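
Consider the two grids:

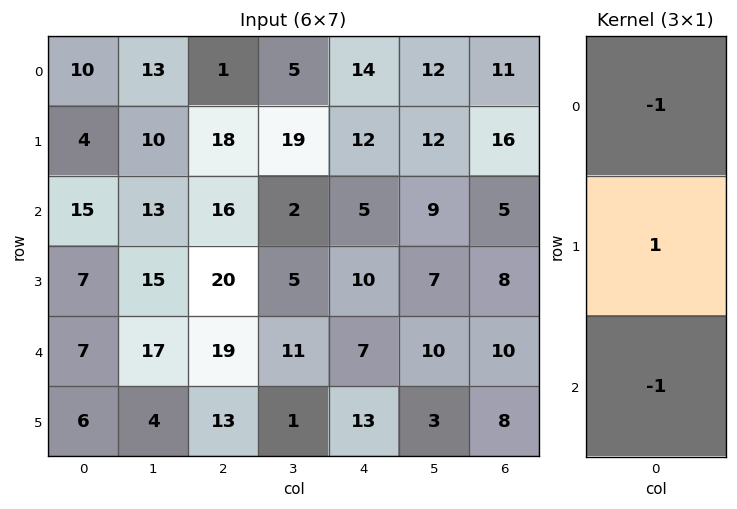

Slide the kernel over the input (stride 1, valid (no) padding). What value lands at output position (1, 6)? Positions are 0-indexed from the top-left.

The receptive field on the input at this output position is [16 / 5 / 8]. Elementwise product with the kernel and sum: 16·-1 + 5·1 + 8·-1.

-19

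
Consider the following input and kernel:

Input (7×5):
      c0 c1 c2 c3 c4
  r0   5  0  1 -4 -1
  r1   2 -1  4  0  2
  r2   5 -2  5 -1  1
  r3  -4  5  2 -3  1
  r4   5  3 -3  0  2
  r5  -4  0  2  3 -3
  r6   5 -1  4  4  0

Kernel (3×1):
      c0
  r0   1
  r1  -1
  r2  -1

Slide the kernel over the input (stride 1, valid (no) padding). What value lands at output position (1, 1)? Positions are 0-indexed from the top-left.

The receptive field on the input at this output position is [-1 / -2 / 5]. Elementwise product with the kernel and sum: -1·1 + -2·-1 + 5·-1.

-4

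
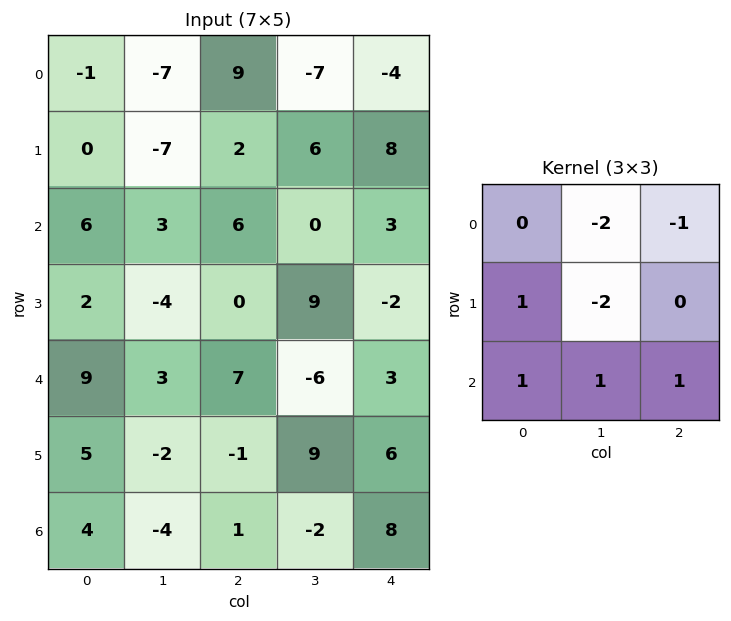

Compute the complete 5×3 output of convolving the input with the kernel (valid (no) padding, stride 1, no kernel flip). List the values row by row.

34 -13 17
10 -14 -7
17 -12 -17
13 -14 17
-3 -13 -3

Output[0,0]: The receptive field on the input at this output position is [-1 -7 9 / 0 -7 2 / 6 3 6]. Elementwise product with the kernel and sum: -7·-2 + 9·-1 + 0·1 + -7·-2 + 6·1 + 3·1 + 6·1.
Output[0,1]: The receptive field on the input at this output position is [-7 9 -7 / -7 2 6 / 3 6 0]. Elementwise product with the kernel and sum: 9·-2 + -7·-1 + -7·1 + 2·-2 + 3·1 + 6·1 + 0·1.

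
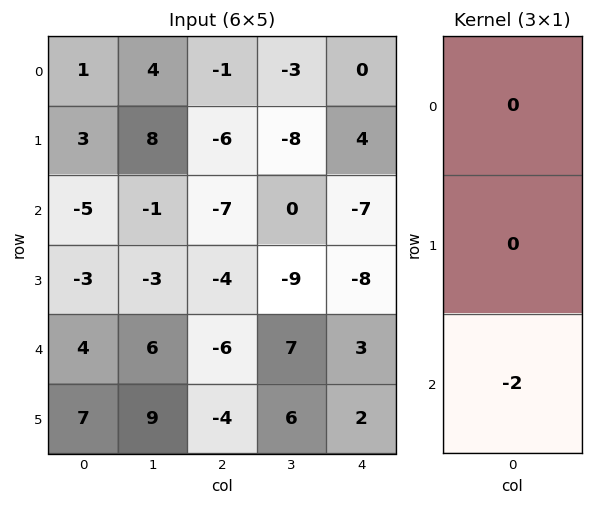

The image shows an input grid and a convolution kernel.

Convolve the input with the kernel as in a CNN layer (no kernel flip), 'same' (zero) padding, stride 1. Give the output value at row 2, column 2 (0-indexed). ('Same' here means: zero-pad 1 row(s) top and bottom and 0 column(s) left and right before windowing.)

The receptive field on the zero-padded input at this output position is [-6 / -7 / -4]. Elementwise product with the kernel and sum: -4·-2.

8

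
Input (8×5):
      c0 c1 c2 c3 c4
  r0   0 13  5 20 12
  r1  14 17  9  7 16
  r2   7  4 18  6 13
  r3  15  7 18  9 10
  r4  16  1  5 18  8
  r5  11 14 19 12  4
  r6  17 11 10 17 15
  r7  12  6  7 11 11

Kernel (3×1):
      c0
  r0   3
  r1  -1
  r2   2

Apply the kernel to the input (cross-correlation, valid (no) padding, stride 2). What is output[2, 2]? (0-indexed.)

50

The receptive field on the input at this output position is [8 / 4 / 15]. Elementwise product with the kernel and sum: 8·3 + 4·-1 + 15·2.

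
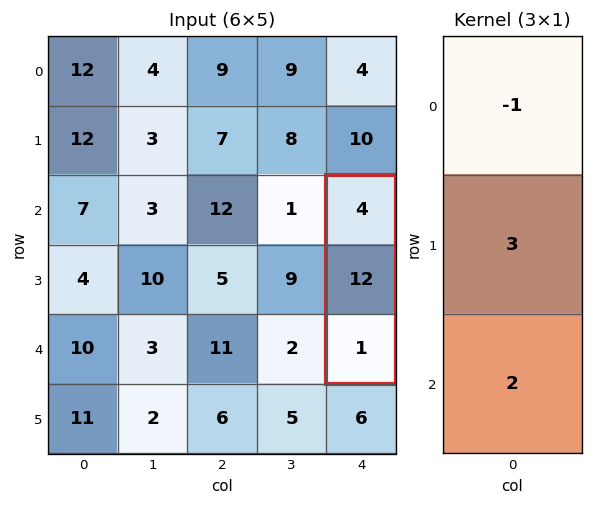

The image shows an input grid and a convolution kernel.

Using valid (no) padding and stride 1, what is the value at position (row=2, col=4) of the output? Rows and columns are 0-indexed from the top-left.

34

The receptive field on the input at this output position is [4 / 12 / 1]. Elementwise product with the kernel and sum: 4·-1 + 12·3 + 1·2.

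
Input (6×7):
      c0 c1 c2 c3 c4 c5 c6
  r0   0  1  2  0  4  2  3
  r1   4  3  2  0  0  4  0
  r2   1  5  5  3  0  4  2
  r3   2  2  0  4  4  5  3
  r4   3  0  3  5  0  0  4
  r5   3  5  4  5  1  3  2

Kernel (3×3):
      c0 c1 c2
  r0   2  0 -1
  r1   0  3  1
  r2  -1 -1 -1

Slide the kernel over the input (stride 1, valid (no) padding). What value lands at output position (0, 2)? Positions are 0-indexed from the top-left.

-8

The receptive field on the input at this output position is [2 0 4 / 2 0 0 / 5 3 0]. Elementwise product with the kernel and sum: 2·2 + 4·-1 + 0·3 + 0·1 + 5·-1 + 3·-1 + 0·-1.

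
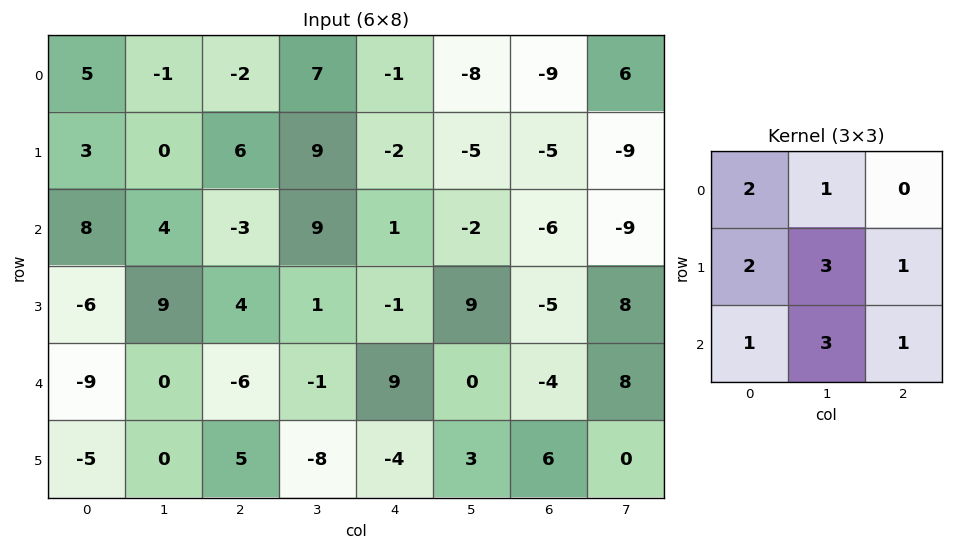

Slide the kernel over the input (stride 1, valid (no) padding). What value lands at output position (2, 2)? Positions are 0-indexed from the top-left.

The receptive field on the input at this output position is [-3 9 1 / 4 1 -1 / -6 -1 9]. Elementwise product with the kernel and sum: -3·2 + 9·1 + 4·2 + 1·3 + -1·1 + -6·1 + -1·3 + 9·1.

13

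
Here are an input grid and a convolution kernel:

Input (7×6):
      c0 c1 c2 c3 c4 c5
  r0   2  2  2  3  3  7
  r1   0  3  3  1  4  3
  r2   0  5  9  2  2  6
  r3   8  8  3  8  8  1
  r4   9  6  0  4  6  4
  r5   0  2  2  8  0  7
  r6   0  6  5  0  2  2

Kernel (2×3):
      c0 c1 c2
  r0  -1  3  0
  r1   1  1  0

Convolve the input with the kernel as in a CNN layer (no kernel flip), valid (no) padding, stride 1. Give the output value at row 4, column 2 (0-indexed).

22

The receptive field on the input at this output position is [0 4 6 / 2 8 0]. Elementwise product with the kernel and sum: 0·-1 + 4·3 + 2·1 + 8·1.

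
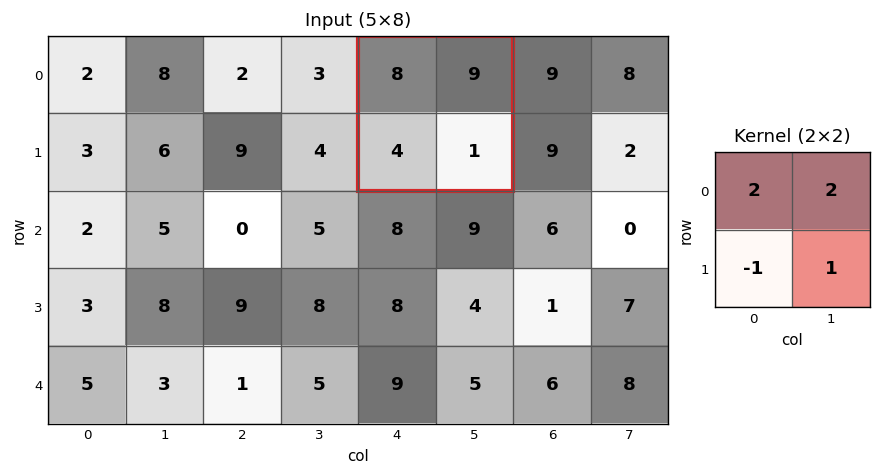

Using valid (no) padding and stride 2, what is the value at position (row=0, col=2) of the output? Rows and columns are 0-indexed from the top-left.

31

The receptive field on the input at this output position is [8 9 / 4 1]. Elementwise product with the kernel and sum: 8·2 + 9·2 + 4·-1 + 1·1.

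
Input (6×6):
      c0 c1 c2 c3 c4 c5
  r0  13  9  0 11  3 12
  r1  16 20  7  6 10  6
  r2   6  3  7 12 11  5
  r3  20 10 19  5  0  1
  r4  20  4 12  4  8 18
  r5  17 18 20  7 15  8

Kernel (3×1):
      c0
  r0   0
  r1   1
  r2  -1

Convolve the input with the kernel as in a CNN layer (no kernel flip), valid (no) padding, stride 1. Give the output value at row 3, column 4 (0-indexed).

The receptive field on the input at this output position is [0 / 8 / 15]. Elementwise product with the kernel and sum: 8·1 + 15·-1.

-7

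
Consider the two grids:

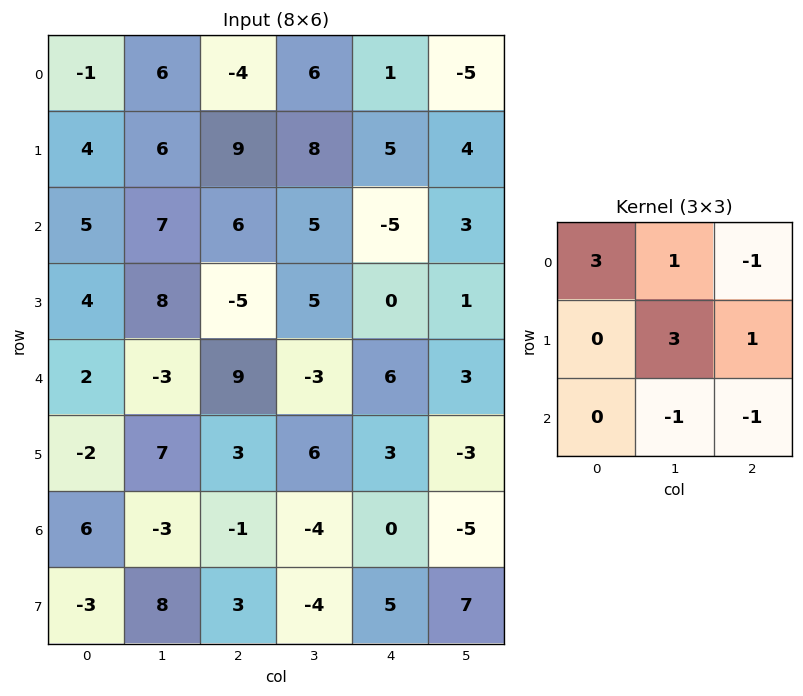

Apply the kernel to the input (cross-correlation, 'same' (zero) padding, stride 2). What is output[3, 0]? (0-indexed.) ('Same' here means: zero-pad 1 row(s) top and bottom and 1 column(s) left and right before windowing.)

1

The receptive field on the zero-padded input at this output position is [0 -2 7 / 0 6 -3 / 0 -3 8]. Elementwise product with the kernel and sum: 0·3 + -2·1 + 7·-1 + 6·3 + -3·1 + -3·-1 + 8·-1.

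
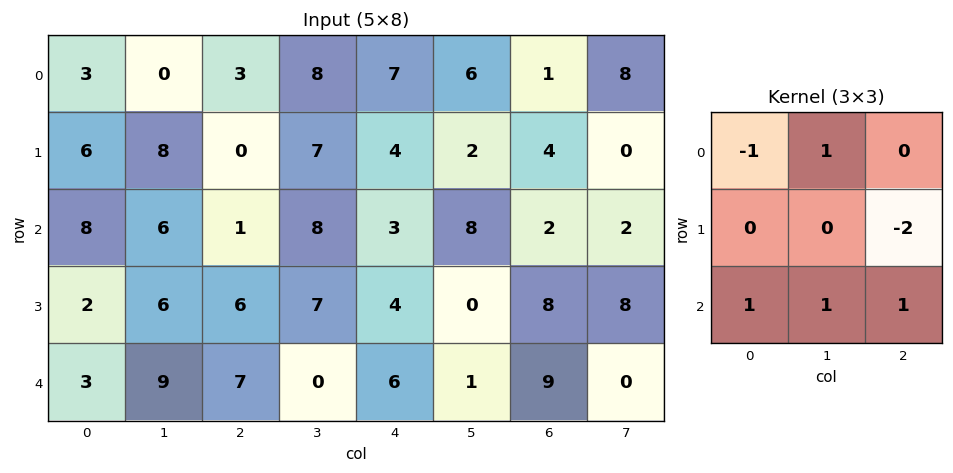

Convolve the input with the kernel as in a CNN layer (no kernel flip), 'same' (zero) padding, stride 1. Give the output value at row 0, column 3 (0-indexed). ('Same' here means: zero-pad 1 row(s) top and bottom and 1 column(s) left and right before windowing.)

The receptive field on the zero-padded input at this output position is [0 0 0 / 3 8 7 / 0 7 4]. Elementwise product with the kernel and sum: 0·-1 + 0·1 + 7·-2 + 0·1 + 7·1 + 4·1.

-3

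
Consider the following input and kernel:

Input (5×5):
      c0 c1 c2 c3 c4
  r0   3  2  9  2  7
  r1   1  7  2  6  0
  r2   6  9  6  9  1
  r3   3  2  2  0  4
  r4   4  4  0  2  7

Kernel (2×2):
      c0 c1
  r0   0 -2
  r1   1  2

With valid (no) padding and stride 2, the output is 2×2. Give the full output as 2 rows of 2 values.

11 10
-11 -16

Output[0,0]: The receptive field on the input at this output position is [3 2 / 1 7]. Elementwise product with the kernel and sum: 2·-2 + 1·1 + 7·2.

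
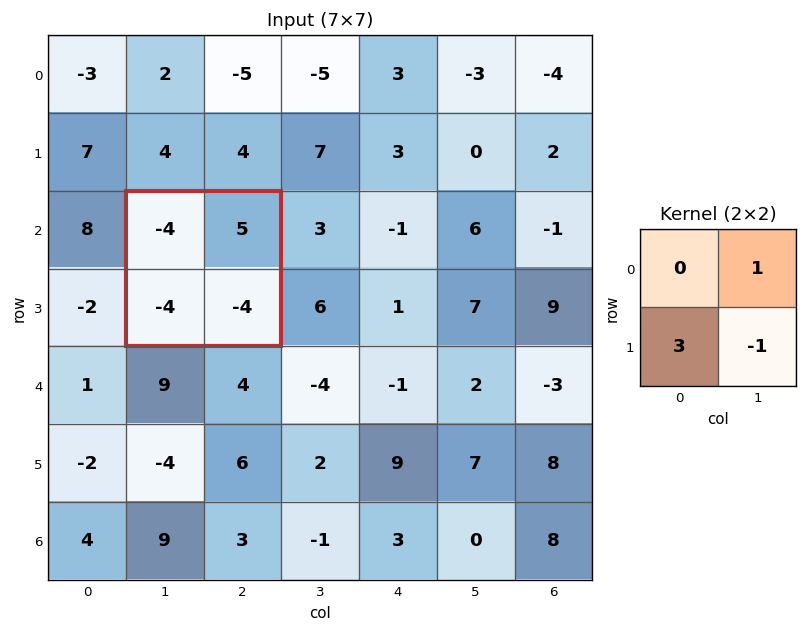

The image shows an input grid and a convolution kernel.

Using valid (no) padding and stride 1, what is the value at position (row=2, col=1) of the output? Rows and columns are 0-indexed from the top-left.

-3

The receptive field on the input at this output position is [-4 5 / -4 -4]. Elementwise product with the kernel and sum: 5·1 + -4·3 + -4·-1.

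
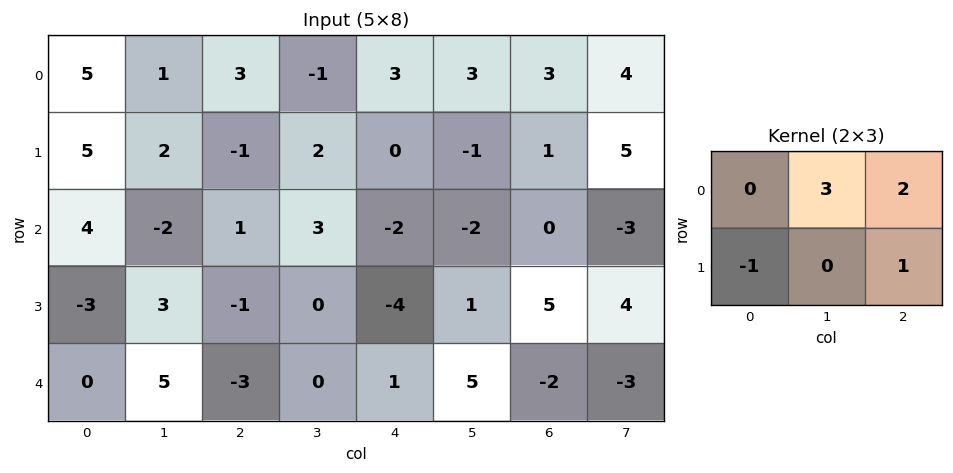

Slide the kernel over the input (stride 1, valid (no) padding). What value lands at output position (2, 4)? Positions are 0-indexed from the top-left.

The receptive field on the input at this output position is [-2 -2 0 / -4 1 5]. Elementwise product with the kernel and sum: -2·3 + 0·2 + -4·-1 + 5·1.

3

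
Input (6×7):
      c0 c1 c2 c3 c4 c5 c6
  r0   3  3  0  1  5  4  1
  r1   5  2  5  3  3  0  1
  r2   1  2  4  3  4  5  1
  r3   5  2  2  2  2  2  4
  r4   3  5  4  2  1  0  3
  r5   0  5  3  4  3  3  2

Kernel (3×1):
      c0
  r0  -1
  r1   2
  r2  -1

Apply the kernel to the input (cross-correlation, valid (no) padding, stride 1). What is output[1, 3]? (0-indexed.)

The receptive field on the input at this output position is [3 / 3 / 2]. Elementwise product with the kernel and sum: 3·-1 + 3·2 + 2·-1.

1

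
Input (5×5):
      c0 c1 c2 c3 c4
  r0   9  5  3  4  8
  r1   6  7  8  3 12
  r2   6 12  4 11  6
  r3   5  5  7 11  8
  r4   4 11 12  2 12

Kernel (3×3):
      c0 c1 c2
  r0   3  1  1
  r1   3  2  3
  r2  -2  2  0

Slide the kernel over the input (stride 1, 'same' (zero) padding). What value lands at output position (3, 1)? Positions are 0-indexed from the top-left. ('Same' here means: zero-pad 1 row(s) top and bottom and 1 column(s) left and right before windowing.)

The receptive field on the zero-padded input at this output position is [6 12 4 / 5 5 7 / 4 11 12]. Elementwise product with the kernel and sum: 6·3 + 12·1 + 4·1 + 5·3 + 5·2 + 7·3 + 4·-2 + 11·2.

94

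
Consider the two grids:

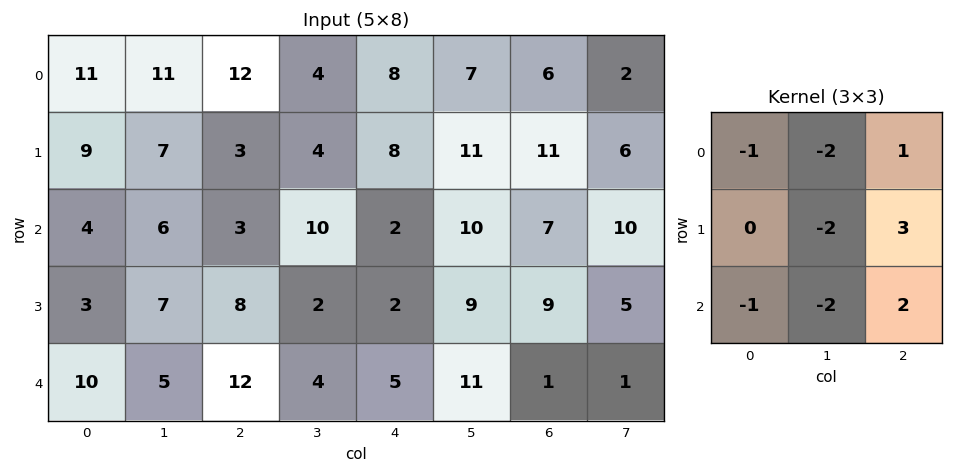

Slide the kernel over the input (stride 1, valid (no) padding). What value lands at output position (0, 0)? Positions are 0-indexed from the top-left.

The receptive field on the input at this output position is [11 11 12 / 9 7 3 / 4 6 3]. Elementwise product with the kernel and sum: 11·-1 + 11·-2 + 12·1 + 7·-2 + 3·3 + 4·-1 + 6·-2 + 3·2.

-36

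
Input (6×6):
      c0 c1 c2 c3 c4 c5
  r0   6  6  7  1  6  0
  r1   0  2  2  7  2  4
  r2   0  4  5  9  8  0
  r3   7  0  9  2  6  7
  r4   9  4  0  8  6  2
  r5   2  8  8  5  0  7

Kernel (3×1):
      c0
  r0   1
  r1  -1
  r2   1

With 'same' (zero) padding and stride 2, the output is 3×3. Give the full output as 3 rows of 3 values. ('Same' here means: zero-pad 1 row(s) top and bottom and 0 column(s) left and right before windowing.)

Output[0,0]: The receptive field on the zero-padded input at this output position is [0 / 6 / 0]. Elementwise product with the kernel and sum: 0·1 + 6·-1 + 0·1.
Output[0,1]: The receptive field on the zero-padded input at this output position is [0 / 7 / 2]. Elementwise product with the kernel and sum: 0·1 + 7·-1 + 2·1.

-6 -5 -4
7 6 0
0 17 0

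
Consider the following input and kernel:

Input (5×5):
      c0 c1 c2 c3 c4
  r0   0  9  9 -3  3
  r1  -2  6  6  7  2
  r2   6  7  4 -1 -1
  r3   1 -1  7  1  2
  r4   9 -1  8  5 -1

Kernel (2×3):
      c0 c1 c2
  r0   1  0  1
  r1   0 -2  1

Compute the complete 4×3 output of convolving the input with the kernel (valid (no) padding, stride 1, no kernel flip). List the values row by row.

3 1 0
-6 4 9
19 -7 3
18 -11 -2

Output[0,0]: The receptive field on the input at this output position is [0 9 9 / -2 6 6]. Elementwise product with the kernel and sum: 0·1 + 9·1 + 6·-2 + 6·1.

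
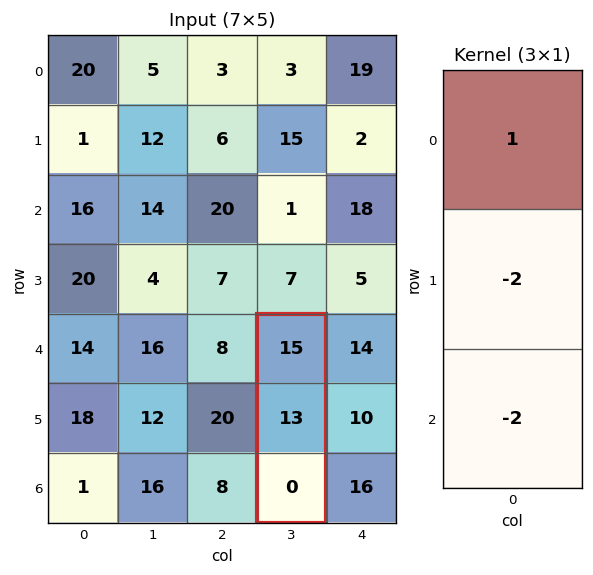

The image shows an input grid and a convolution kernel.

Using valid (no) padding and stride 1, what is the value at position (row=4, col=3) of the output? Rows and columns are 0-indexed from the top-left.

The receptive field on the input at this output position is [15 / 13 / 0]. Elementwise product with the kernel and sum: 15·1 + 13·-2 + 0·-2.

-11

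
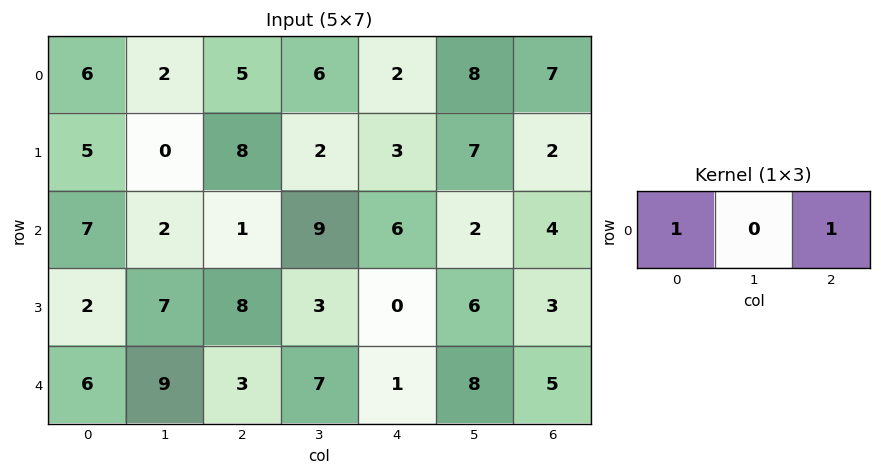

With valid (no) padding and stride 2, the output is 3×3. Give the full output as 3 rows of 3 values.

Output[0,0]: The receptive field on the input at this output position is [6 2 5]. Elementwise product with the kernel and sum: 6·1 + 5·1.

11 7 9
8 7 10
9 4 6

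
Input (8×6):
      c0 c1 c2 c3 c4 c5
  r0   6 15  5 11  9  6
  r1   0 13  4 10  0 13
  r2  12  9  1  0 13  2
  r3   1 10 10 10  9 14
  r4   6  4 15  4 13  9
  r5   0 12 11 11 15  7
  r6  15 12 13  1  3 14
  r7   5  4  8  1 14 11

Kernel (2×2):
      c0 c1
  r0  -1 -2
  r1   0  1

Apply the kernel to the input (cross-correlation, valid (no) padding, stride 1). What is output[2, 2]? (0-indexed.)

The receptive field on the input at this output position is [1 0 / 10 10]. Elementwise product with the kernel and sum: 1·-1 + 0·-2 + 10·1.

9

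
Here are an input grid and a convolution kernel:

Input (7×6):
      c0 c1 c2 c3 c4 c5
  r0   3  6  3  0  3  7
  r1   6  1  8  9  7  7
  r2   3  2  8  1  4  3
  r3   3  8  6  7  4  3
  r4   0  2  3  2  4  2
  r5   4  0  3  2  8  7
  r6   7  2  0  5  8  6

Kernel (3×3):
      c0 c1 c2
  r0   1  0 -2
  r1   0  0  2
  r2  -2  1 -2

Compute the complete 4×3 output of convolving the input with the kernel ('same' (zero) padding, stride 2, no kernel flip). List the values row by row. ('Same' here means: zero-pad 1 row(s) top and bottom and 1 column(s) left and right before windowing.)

16 -12 -11
-11 -39 -15
-8 -3 -5
4 6 0

Output[0,0]: The receptive field on the zero-padded input at this output position is [0 0 0 / 0 3 6 / 0 6 1]. Elementwise product with the kernel and sum: 0·1 + 0·-2 + 6·2 + 0·-2 + 6·1 + 1·-2.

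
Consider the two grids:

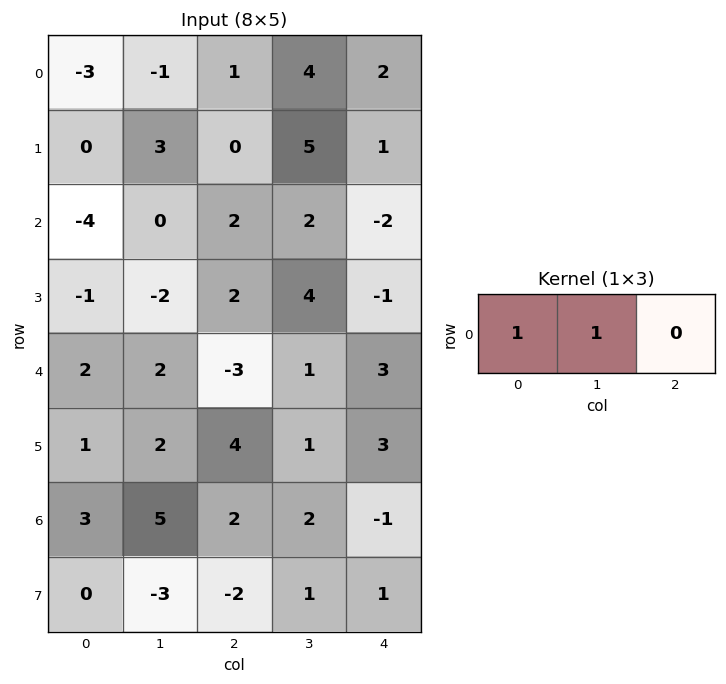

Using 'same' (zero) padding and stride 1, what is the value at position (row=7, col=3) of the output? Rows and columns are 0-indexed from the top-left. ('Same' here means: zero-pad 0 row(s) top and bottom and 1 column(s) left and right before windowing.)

-1

The receptive field on the zero-padded input at this output position is [-2 1 1]. Elementwise product with the kernel and sum: -2·1 + 1·1.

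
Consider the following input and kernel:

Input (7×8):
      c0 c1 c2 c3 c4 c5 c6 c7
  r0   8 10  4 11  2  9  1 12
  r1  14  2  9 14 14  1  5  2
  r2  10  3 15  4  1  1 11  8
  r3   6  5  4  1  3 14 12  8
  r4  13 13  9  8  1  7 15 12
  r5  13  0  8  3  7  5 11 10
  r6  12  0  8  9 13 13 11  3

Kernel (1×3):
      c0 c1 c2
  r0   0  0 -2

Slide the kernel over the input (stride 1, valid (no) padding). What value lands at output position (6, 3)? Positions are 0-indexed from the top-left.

The receptive field on the input at this output position is [9 13 13]. Elementwise product with the kernel and sum: 13·-2.

-26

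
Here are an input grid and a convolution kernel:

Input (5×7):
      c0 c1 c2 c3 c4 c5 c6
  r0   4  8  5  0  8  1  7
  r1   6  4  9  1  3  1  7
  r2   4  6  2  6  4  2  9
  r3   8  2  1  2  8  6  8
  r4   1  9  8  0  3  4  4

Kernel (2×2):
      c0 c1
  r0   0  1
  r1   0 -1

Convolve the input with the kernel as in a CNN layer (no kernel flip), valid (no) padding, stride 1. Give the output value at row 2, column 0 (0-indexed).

The receptive field on the input at this output position is [4 6 / 8 2]. Elementwise product with the kernel and sum: 6·1 + 2·-1.

4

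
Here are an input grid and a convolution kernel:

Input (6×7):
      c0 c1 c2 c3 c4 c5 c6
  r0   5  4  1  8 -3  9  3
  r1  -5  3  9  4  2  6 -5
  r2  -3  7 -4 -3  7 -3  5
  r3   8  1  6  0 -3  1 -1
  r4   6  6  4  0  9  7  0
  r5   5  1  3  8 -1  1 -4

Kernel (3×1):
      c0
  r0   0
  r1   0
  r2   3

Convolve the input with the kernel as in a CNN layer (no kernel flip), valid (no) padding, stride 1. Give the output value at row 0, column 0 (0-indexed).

The receptive field on the input at this output position is [5 / -5 / -3]. Elementwise product with the kernel and sum: -3·3.

-9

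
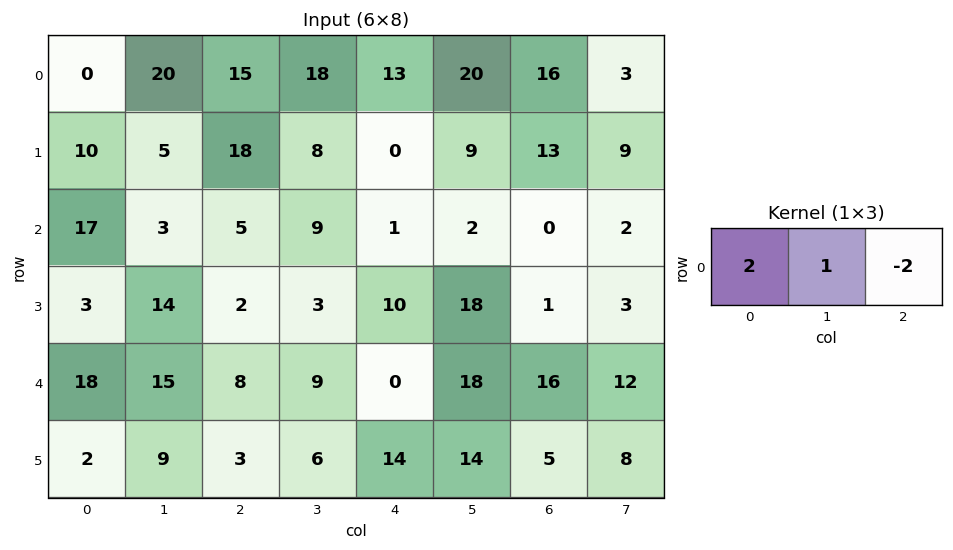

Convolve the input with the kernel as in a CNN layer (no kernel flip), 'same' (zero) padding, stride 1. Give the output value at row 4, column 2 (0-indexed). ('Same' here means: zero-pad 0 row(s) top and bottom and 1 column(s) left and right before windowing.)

The receptive field on the zero-padded input at this output position is [15 8 9]. Elementwise product with the kernel and sum: 15·2 + 8·1 + 9·-2.

20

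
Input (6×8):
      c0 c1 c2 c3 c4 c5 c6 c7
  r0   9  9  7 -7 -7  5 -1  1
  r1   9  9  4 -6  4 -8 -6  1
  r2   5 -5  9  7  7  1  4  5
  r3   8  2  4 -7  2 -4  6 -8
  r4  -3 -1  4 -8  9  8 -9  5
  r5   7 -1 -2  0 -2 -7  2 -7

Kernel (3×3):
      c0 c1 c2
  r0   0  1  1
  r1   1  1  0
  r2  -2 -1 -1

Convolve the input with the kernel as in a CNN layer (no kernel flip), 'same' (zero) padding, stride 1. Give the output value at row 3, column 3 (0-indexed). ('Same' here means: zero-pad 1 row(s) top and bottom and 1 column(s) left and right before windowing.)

The receptive field on the zero-padded input at this output position is [9 7 7 / 4 -7 2 / 4 -8 9]. Elementwise product with the kernel and sum: 7·1 + 7·1 + 4·1 + -7·1 + 4·-2 + -8·-1 + 9·-1.

2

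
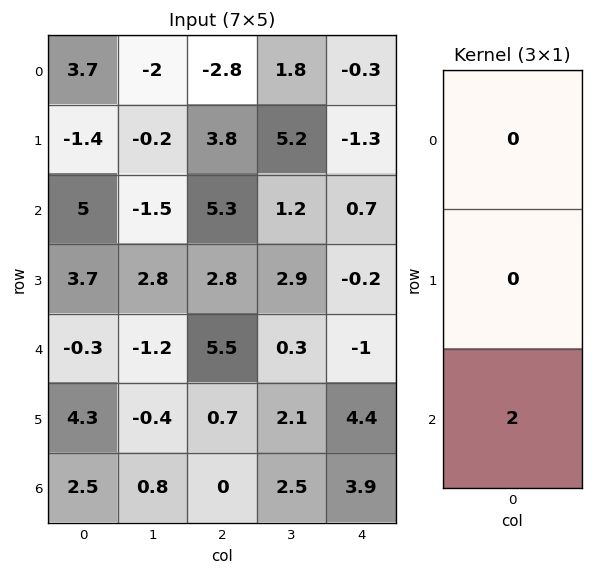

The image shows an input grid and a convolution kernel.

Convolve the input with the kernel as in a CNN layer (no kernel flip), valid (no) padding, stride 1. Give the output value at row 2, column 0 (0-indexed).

-0.6

The receptive field on the input at this output position is [5 / 3.7 / -0.3]. Elementwise product with the kernel and sum: -0.3·2.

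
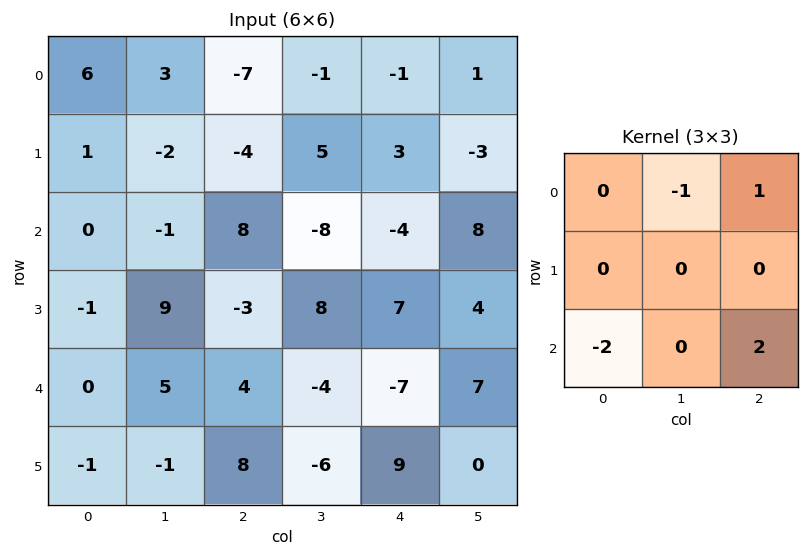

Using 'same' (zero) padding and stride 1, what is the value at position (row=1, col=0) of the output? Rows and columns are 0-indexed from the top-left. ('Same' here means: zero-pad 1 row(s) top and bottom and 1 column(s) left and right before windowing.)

The receptive field on the zero-padded input at this output position is [0 6 3 / 0 1 -2 / 0 0 -1]. Elementwise product with the kernel and sum: 6·-1 + 3·1 + 0·-2 + -1·2.

-5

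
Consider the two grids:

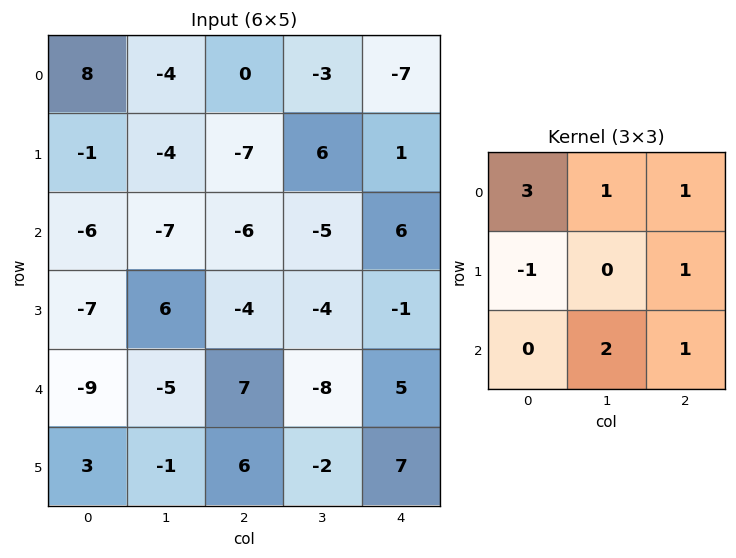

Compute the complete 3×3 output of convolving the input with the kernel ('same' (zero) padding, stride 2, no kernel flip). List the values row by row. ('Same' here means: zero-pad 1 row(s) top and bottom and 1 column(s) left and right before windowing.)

Output[0,0]: The receptive field on the zero-padded input at this output position is [0 0 0 / 0 8 -4 / 0 -1 -4]. Elementwise product with the kernel and sum: 0·3 + 0·1 + 0·1 + 0·-1 + -4·1 + -1·2 + -4·1.

-10 -7 5
-20 -23 22
-1 17 9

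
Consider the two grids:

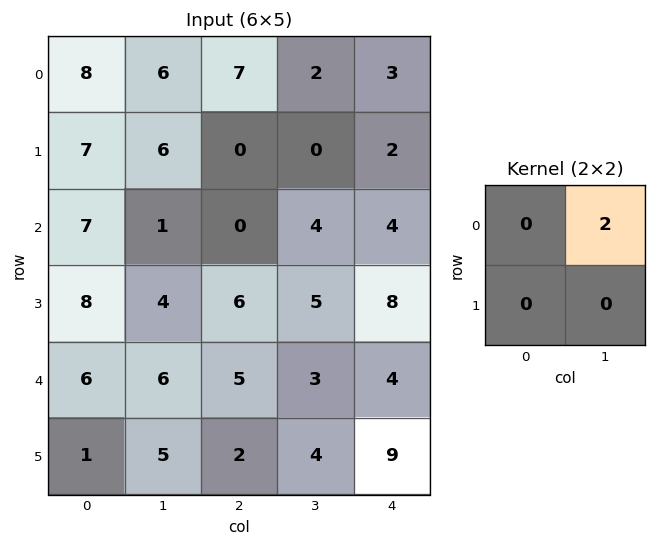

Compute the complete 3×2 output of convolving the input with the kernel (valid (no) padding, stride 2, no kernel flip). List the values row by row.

12 4
2 8
12 6

Output[0,0]: The receptive field on the input at this output position is [8 6 / 7 6]. Elementwise product with the kernel and sum: 6·2.
Output[0,1]: The receptive field on the input at this output position is [7 2 / 0 0]. Elementwise product with the kernel and sum: 2·2.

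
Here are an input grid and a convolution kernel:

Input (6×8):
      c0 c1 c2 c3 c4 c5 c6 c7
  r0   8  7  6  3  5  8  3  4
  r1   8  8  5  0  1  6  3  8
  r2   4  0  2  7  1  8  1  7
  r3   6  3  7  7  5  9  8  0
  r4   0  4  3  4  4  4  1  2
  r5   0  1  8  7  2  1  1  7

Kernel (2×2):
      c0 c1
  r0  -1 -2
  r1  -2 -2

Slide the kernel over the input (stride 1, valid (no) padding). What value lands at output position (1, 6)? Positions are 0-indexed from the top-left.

The receptive field on the input at this output position is [3 8 / 1 7]. Elementwise product with the kernel and sum: 3·-1 + 8·-2 + 1·-2 + 7·-2.

-35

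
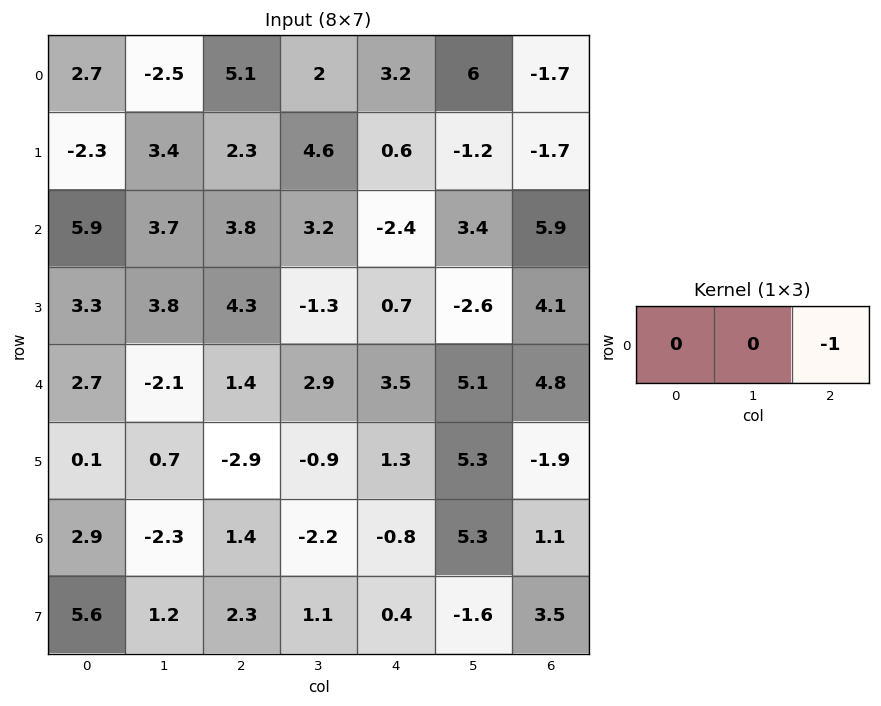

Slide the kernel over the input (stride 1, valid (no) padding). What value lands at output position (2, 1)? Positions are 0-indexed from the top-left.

The receptive field on the input at this output position is [3.7 3.8 3.2]. Elementwise product with the kernel and sum: 3.2·-1.

-3.2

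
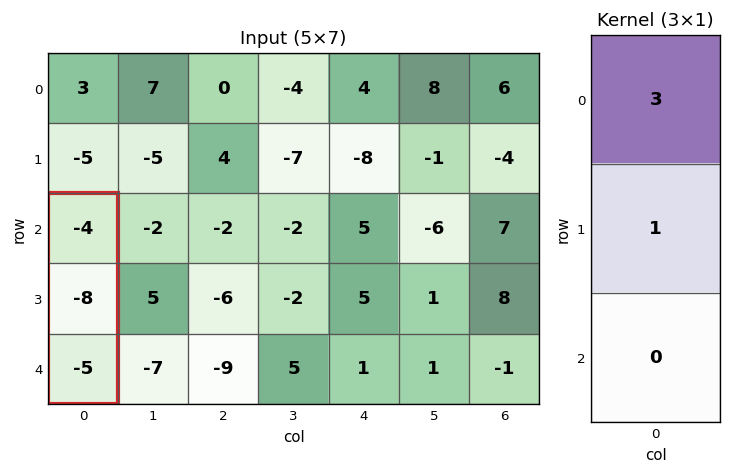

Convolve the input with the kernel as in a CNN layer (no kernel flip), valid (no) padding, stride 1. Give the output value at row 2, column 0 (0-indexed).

The receptive field on the input at this output position is [-4 / -8 / -5]. Elementwise product with the kernel and sum: -4·3 + -8·1.

-20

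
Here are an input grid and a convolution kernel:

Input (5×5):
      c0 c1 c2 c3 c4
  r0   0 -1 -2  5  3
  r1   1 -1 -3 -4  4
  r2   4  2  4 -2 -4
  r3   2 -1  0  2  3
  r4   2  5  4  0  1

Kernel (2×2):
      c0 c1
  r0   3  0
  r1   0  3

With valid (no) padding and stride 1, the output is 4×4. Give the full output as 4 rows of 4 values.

-3 -12 -18 27
9 9 -15 -24
9 6 18 3
21 9 0 9

Output[0,0]: The receptive field on the input at this output position is [0 -1 / 1 -1]. Elementwise product with the kernel and sum: 0·3 + -1·3.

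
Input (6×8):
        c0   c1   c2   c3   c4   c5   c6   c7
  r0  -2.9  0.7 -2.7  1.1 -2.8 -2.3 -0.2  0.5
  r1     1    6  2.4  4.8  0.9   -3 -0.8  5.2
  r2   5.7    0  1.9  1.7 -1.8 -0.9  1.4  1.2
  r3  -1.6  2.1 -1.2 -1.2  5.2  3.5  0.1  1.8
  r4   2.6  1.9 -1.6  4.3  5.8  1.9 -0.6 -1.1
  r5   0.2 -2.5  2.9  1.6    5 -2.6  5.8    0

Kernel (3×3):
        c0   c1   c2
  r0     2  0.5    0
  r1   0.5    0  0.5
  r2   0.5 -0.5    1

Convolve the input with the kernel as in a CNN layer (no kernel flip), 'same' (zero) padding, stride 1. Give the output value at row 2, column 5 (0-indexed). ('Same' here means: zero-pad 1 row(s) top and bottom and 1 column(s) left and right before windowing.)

1.05

The receptive field on the zero-padded input at this output position is [0.9 -3 -0.8 / -1.8 -0.9 1.4 / 5.2 3.5 0.1]. Elementwise product with the kernel and sum: 0.9·2 + -3·0.5 + -1.8·0.5 + 1.4·0.5 + 5.2·0.5 + 3.5·-0.5 + 0.1·1.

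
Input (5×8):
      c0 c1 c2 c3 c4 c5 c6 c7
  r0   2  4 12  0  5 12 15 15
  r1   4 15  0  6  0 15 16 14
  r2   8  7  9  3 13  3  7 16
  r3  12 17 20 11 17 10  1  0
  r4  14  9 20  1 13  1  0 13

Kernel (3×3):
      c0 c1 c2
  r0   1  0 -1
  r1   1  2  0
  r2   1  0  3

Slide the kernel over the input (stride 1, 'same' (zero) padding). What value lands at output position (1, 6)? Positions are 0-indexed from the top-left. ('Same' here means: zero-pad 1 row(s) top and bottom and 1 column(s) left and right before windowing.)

95

The receptive field on the zero-padded input at this output position is [12 15 15 / 15 16 14 / 3 7 16]. Elementwise product with the kernel and sum: 12·1 + 15·-1 + 15·1 + 16·2 + 3·1 + 16·3.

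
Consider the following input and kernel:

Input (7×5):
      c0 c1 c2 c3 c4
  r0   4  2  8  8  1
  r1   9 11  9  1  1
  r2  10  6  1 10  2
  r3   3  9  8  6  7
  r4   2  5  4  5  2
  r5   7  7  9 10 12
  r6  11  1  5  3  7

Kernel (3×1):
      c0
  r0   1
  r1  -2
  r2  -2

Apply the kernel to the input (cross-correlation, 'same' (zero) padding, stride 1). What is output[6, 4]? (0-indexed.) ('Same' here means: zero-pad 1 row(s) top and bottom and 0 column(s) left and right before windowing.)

-2

The receptive field on the zero-padded input at this output position is [12 / 7 / 0]. Elementwise product with the kernel and sum: 12·1 + 7·-2 + 0·-2.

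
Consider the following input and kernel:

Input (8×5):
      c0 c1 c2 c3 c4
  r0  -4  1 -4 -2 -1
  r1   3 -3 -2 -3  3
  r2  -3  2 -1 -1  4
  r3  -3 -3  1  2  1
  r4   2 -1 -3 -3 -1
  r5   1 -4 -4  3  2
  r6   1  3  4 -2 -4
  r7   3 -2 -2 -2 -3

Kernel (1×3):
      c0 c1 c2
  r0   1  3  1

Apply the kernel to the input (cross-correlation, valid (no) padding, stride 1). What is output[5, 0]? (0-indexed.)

-15

The receptive field on the input at this output position is [1 -4 -4]. Elementwise product with the kernel and sum: 1·1 + -4·3 + -4·1.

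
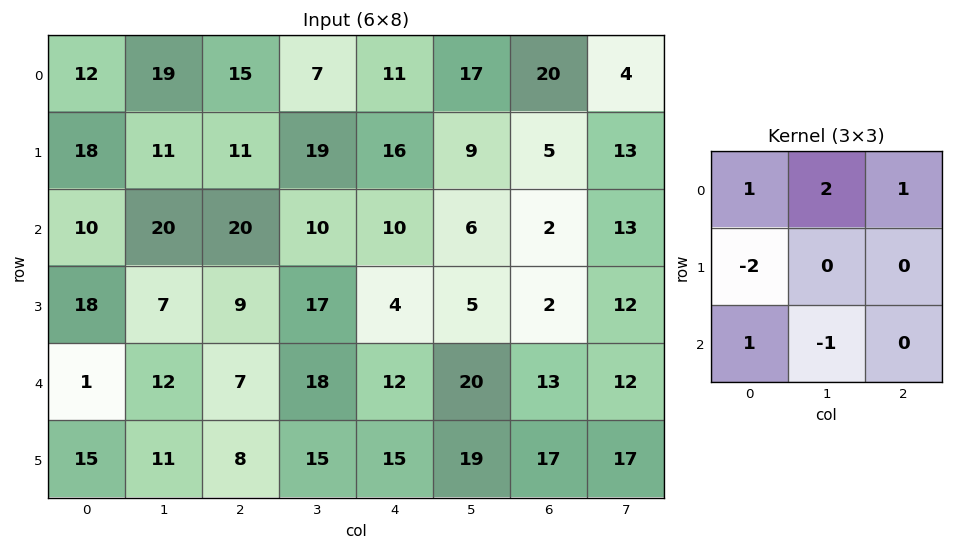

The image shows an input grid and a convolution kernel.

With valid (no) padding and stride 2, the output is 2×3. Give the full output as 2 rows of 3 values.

19 28 37
23 21 8

Output[0,0]: The receptive field on the input at this output position is [12 19 15 / 18 11 11 / 10 20 20]. Elementwise product with the kernel and sum: 12·1 + 19·2 + 15·1 + 18·-2 + 10·1 + 20·-1.
Output[0,1]: The receptive field on the input at this output position is [15 7 11 / 11 19 16 / 20 10 10]. Elementwise product with the kernel and sum: 15·1 + 7·2 + 11·1 + 11·-2 + 20·1 + 10·-1.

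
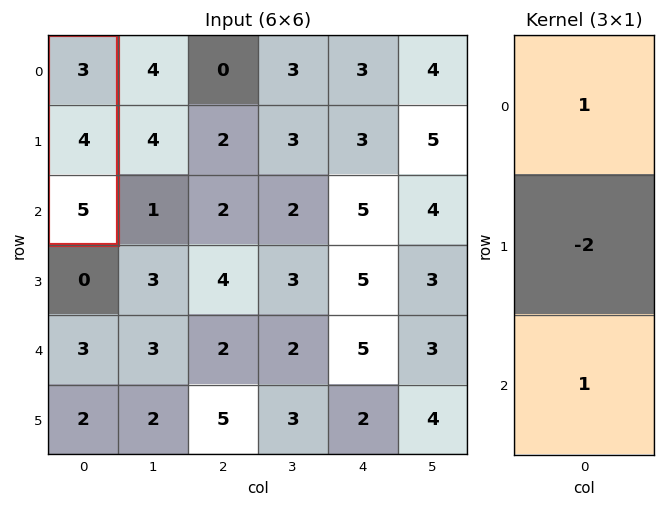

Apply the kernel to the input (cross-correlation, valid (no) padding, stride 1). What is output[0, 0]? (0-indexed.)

The receptive field on the input at this output position is [3 / 4 / 5]. Elementwise product with the kernel and sum: 3·1 + 4·-2 + 5·1.

0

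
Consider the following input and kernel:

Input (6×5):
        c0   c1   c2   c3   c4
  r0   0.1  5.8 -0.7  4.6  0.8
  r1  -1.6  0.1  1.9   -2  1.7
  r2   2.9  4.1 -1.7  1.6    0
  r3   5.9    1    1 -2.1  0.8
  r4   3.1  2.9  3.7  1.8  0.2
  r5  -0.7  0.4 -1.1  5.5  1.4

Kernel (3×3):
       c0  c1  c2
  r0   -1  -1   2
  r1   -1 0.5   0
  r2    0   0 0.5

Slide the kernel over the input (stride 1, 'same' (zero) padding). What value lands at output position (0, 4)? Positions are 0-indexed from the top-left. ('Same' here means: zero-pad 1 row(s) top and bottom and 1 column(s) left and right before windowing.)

The receptive field on the zero-padded input at this output position is [0 0 0 / 4.6 0.8 0 / -2 1.7 0]. Elementwise product with the kernel and sum: 0·-1 + 0·-1 + 0·2 + 4.6·-1 + 0.8·0.5 + 0·0.5.

-4.2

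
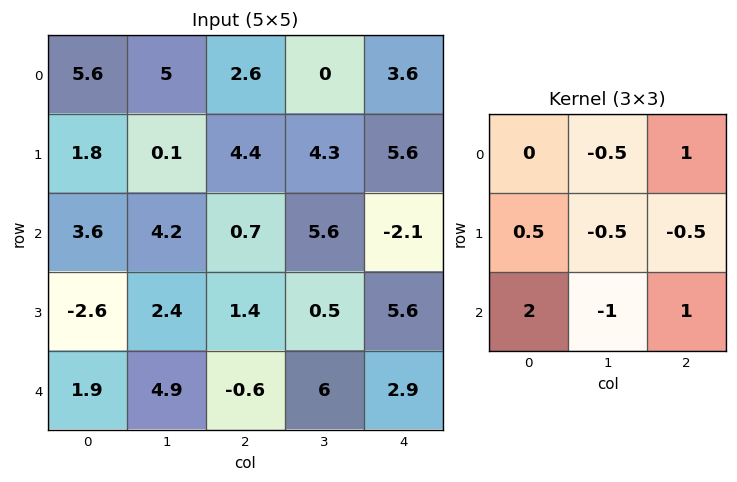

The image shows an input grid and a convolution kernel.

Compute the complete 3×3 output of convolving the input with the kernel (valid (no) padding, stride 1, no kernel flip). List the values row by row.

Output[0,0]: The receptive field on the input at this output position is [5.6 5 2.6 / 1.8 0.1 4.4 / 3.6 4.2 0.7]. Elementwise product with the kernel and sum: 5·-0.5 + 2.6·1 + 1.8·0.5 + 0.1·-0.5 + 4.4·-0.5 + 3.6·2 + 4.2·-1 + 0.7·1.

2.45 7.7 -5.45
-2.5 4.95 9.95
-6.3 21.9 -11.55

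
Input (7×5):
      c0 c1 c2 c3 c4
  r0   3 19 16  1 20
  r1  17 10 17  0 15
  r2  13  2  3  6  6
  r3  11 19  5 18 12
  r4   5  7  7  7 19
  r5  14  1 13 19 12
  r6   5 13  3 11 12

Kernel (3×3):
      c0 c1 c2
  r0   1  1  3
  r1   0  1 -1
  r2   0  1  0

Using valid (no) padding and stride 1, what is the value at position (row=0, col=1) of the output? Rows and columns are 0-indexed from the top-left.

The receptive field on the input at this output position is [19 16 1 / 10 17 0 / 2 3 6]. Elementwise product with the kernel and sum: 19·1 + 16·1 + 1·3 + 17·1 + 0·-1 + 3·1.

58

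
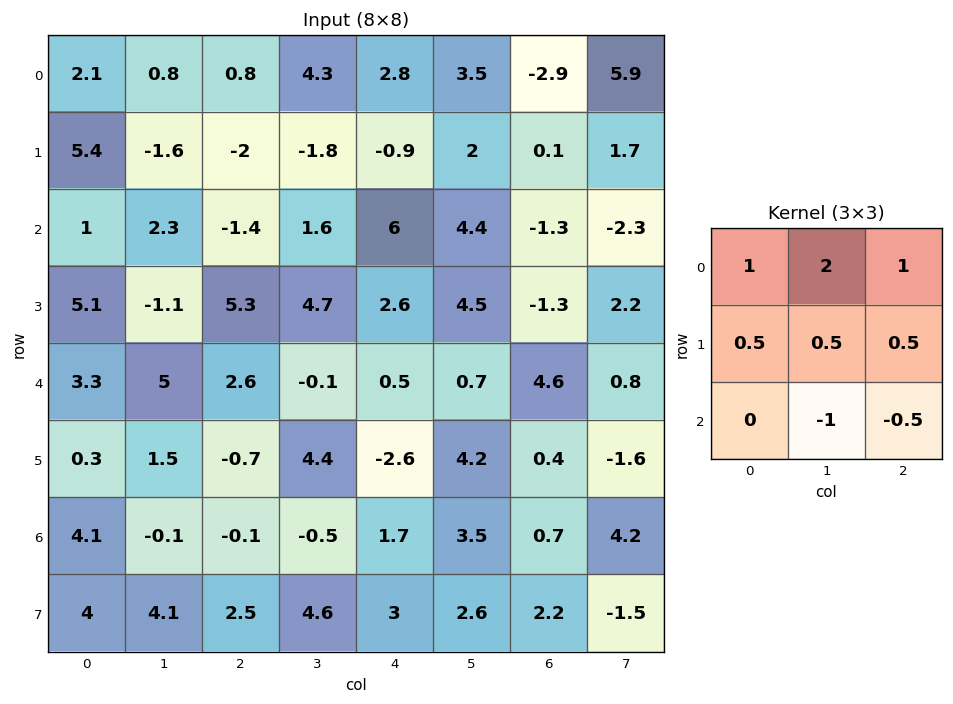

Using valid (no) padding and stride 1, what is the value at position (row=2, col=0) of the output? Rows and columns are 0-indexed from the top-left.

The receptive field on the input at this output position is [1 2.3 -1.4 / 5.1 -1.1 5.3 / 3.3 5 2.6]. Elementwise product with the kernel and sum: 1·1 + 2.3·2 + -1.4·1 + 5.1·0.5 + -1.1·0.5 + 5.3·0.5 + 5·-1 + 2.6·-0.5.

2.55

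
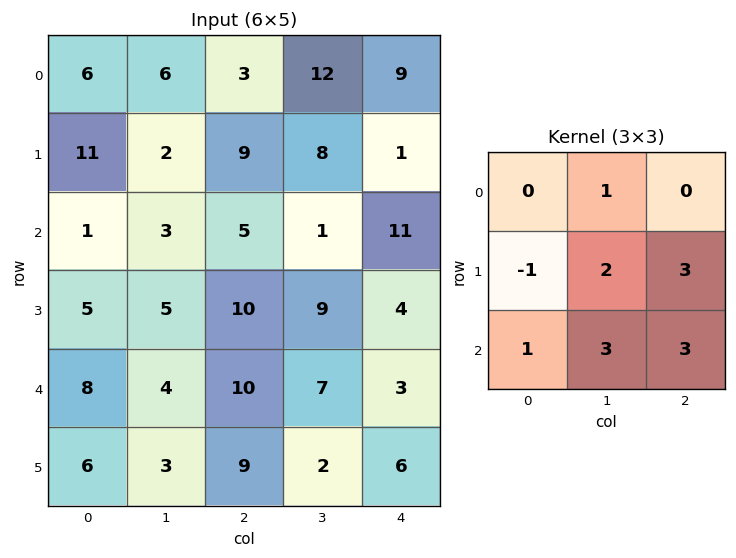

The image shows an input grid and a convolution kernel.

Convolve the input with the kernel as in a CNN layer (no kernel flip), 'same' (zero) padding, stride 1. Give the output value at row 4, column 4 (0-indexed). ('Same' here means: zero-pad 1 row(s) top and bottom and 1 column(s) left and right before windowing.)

23

The receptive field on the zero-padded input at this output position is [9 4 0 / 7 3 0 / 2 6 0]. Elementwise product with the kernel and sum: 4·1 + 7·-1 + 3·2 + 0·3 + 2·1 + 6·3 + 0·3.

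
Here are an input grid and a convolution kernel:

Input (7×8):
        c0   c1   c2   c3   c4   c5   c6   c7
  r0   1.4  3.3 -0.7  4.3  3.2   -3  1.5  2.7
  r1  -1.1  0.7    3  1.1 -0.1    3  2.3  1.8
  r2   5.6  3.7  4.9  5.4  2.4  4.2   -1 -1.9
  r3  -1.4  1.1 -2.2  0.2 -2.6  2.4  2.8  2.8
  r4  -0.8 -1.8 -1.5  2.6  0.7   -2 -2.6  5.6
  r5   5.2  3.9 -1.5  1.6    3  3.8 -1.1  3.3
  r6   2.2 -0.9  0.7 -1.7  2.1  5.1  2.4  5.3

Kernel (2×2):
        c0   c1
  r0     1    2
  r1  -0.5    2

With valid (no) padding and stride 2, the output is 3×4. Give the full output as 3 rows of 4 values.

Output[0,0]: The receptive field on the input at this output position is [1.4 3.3 / -1.1 0.7]. Elementwise product with the kernel and sum: 1.4·1 + 3.3·2 + -1.1·-0.5 + 0.7·2.

9.95 8.6 3.25 9.35
15.9 17.2 16.9 -0.6
0.8 7.65 2.8 15.75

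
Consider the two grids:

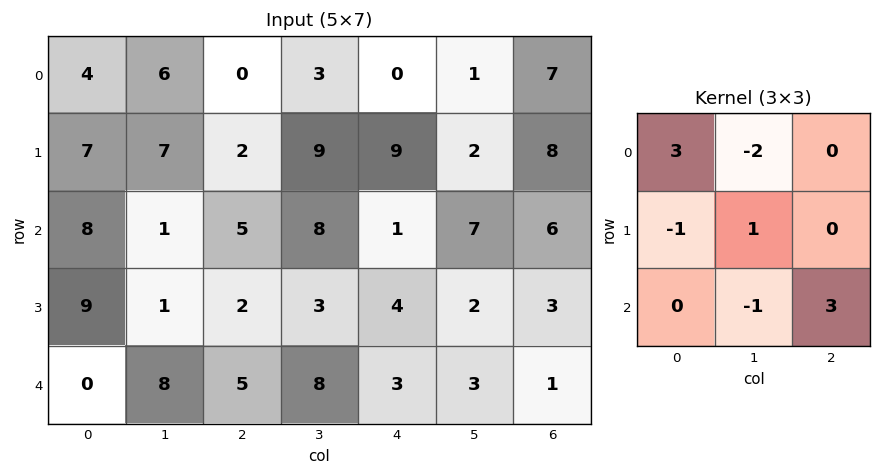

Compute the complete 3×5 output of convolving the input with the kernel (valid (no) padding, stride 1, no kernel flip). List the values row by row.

Output[0,0]: The receptive field on the input at this output position is [4 6 0 / 7 7 2 / 8 1 5]. Elementwise product with the kernel and sum: 4·3 + 6·-2 + 7·-1 + 7·1 + 1·-1 + 5·3.

14 32 -4 29 2
5 28 0 4 36
21 13 1 29 -13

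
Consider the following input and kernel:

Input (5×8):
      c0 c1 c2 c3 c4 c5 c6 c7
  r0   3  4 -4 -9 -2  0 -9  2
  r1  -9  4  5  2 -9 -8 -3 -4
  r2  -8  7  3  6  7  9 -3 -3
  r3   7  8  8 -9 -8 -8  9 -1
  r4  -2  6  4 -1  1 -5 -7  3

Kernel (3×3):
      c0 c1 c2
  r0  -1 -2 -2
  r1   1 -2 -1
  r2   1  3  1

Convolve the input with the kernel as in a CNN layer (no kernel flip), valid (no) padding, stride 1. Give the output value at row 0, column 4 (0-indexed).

61

The receptive field on the input at this output position is [-2 0 -9 / -9 -8 -3 / 7 9 -3]. Elementwise product with the kernel and sum: -2·-1 + 0·-2 + -9·-2 + -9·1 + -8·-2 + -3·-1 + 7·1 + 9·3 + -3·1.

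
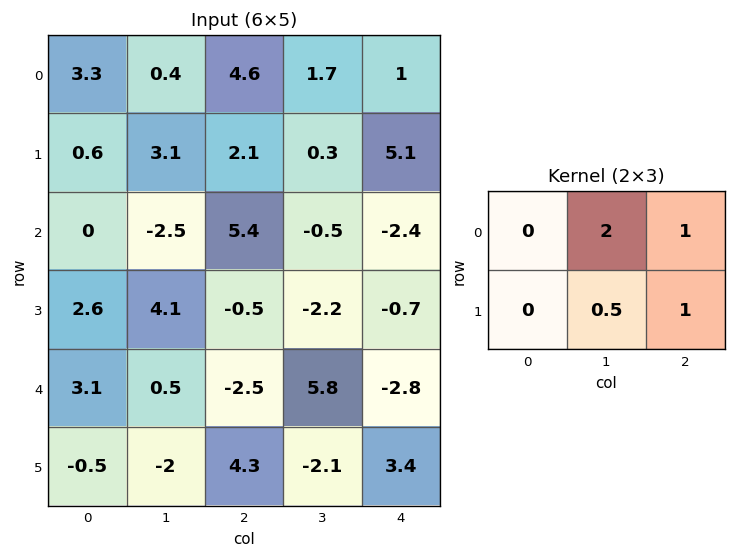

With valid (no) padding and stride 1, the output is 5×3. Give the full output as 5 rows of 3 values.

9.05 12.25 9.65
12.45 6.7 3.05
1.95 7.85 -5.2
5.45 1.35 -5
1.8 0.85 11.15

Output[0,0]: The receptive field on the input at this output position is [3.3 0.4 4.6 / 0.6 3.1 2.1]. Elementwise product with the kernel and sum: 0.4·2 + 4.6·1 + 3.1·0.5 + 2.1·1.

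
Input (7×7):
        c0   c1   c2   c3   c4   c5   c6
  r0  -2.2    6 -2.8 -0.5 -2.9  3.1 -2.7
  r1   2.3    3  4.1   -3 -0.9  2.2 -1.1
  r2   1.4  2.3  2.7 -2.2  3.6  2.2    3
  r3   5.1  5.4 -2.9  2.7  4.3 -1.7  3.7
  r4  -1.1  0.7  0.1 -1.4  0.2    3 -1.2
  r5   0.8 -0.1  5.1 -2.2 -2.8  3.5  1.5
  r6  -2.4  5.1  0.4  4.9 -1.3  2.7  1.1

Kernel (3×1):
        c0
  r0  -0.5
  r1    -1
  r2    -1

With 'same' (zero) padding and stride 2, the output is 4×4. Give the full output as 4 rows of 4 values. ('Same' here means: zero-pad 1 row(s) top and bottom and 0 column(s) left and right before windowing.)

Output[0,0]: The receptive field on the zero-padded input at this output position is [0 / -2.2 / 2.3]. Elementwise product with the kernel and sum: 0·-0.5 + -2.2·-1 + 2.3·-1.

-0.1 -1.3 3.8 3.8
-7.65 -1.85 -7.45 -6.15
-2.25 -3.75 0.45 -2.15
2 -2.95 2.7 -1.85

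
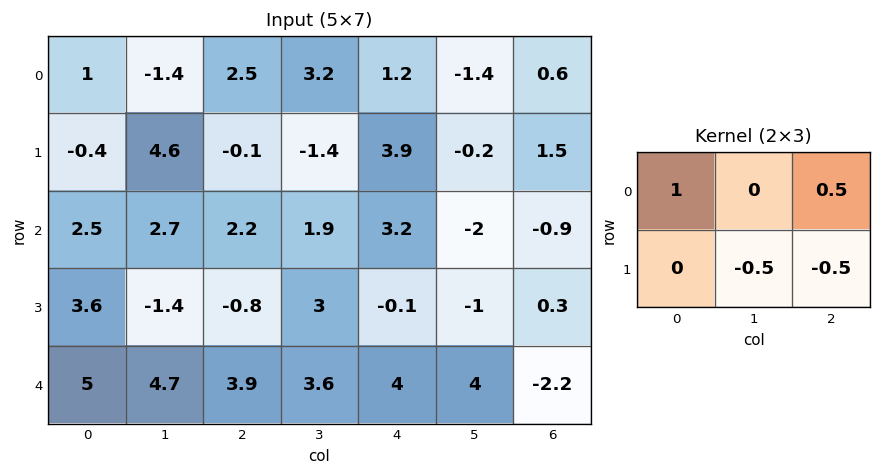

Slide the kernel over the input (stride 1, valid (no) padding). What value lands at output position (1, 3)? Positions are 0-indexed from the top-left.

-2.1

The receptive field on the input at this output position is [-1.4 3.9 -0.2 / 1.9 3.2 -2]. Elementwise product with the kernel and sum: -1.4·1 + -0.2·0.5 + 3.2·-0.5 + -2·-0.5.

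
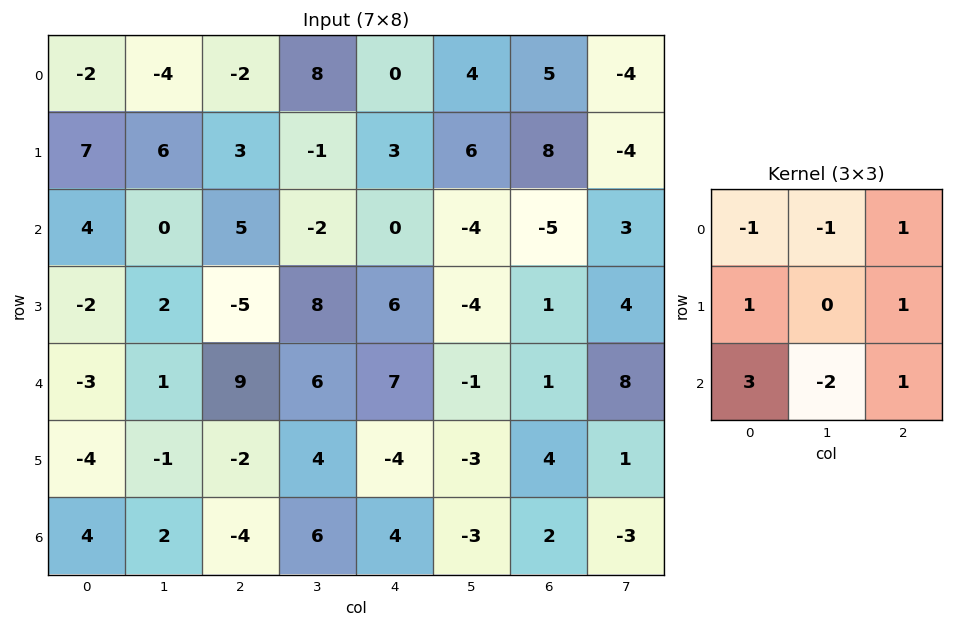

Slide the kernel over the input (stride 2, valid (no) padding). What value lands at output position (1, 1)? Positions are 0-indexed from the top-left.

The receptive field on the input at this output position is [5 -2 0 / -5 8 6 / 9 6 7]. Elementwise product with the kernel and sum: 5·-1 + -2·-1 + 0·1 + -5·1 + 6·1 + 9·3 + 6·-2 + 7·1.

20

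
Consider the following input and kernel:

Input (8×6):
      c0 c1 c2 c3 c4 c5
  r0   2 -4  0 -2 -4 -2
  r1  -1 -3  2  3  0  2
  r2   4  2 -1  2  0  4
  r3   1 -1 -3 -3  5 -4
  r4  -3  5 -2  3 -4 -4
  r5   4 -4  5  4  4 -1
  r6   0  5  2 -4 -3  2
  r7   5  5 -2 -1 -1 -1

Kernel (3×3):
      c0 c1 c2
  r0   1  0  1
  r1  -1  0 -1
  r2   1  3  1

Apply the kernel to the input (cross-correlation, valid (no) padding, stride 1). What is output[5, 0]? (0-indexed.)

25

The receptive field on the input at this output position is [4 -4 5 / 0 5 2 / 5 5 -2]. Elementwise product with the kernel and sum: 4·1 + 5·1 + 0·-1 + 2·-1 + 5·1 + 5·3 + -2·1.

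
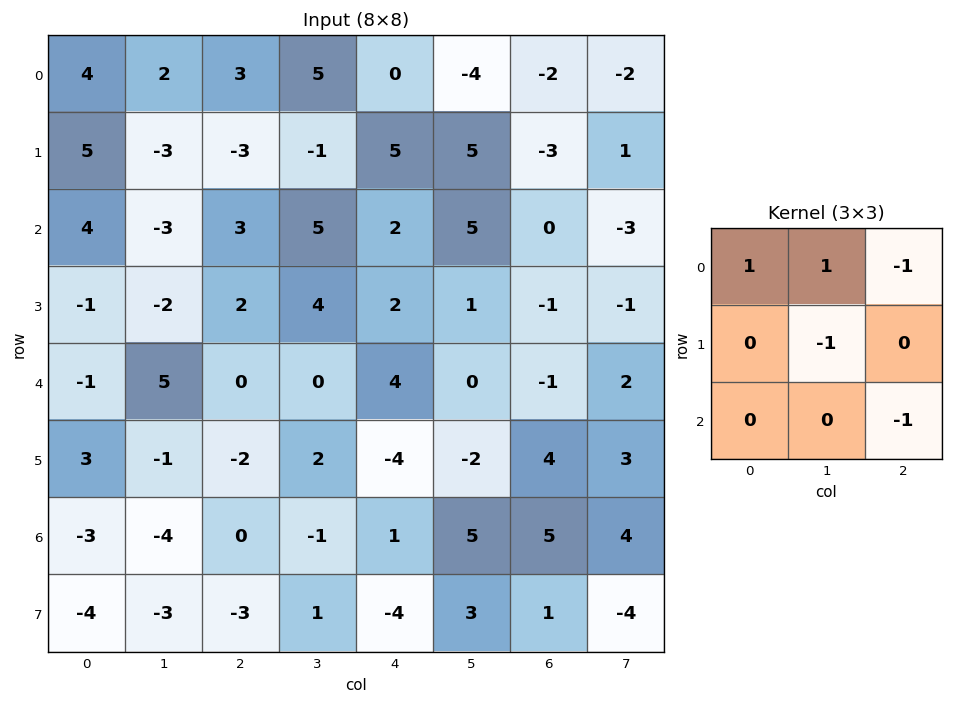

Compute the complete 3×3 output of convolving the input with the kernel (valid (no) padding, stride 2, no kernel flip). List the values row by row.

Output[0,0]: The receptive field on the input at this output position is [4 2 3 / 5 -3 -3 / 4 -3 3]. Elementwise product with the kernel and sum: 4·1 + 2·1 + 3·-1 + -3·-1 + 3·-1.

3 7 -7
0 -2 7
5 -7 2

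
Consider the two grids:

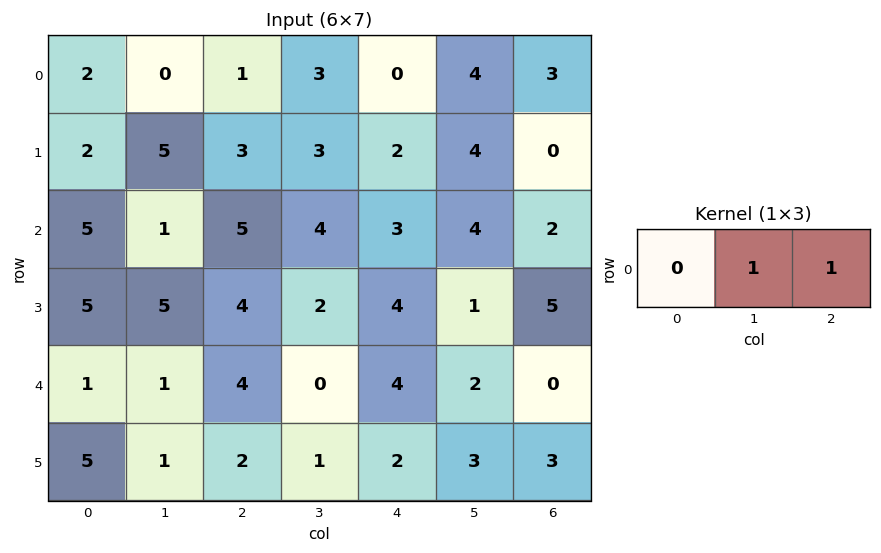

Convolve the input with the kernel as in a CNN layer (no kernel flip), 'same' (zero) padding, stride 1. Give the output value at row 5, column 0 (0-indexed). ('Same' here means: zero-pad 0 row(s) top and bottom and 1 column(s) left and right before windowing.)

6

The receptive field on the zero-padded input at this output position is [0 5 1]. Elementwise product with the kernel and sum: 5·1 + 1·1.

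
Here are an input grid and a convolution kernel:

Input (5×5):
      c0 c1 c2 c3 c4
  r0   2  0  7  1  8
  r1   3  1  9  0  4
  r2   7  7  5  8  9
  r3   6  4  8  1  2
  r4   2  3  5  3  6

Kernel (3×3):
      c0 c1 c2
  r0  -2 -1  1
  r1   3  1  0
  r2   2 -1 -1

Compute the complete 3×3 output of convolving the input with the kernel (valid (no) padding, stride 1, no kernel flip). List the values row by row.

15 7 13
30 14 22
2 7 17

Output[0,0]: The receptive field on the input at this output position is [2 0 7 / 3 1 9 / 7 7 5]. Elementwise product with the kernel and sum: 2·-2 + 0·-1 + 7·1 + 3·3 + 1·1 + 7·2 + 7·-1 + 5·-1.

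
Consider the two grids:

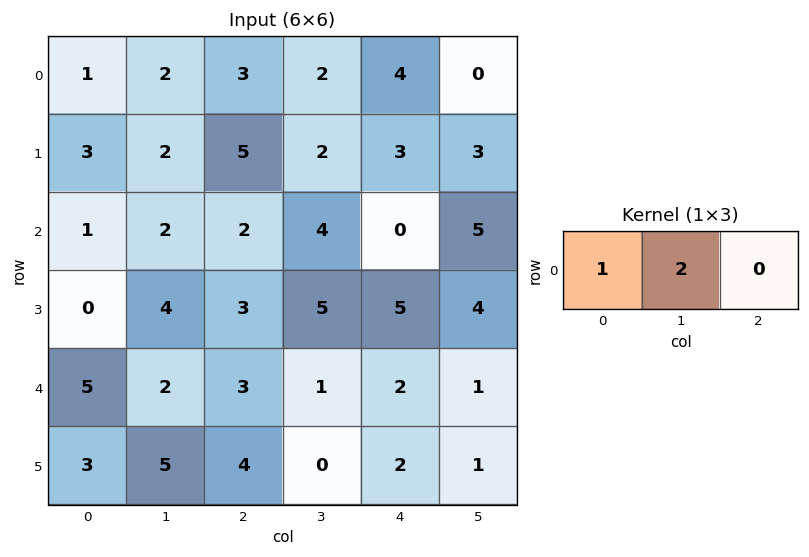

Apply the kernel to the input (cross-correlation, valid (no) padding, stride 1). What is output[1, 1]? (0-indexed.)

12

The receptive field on the input at this output position is [2 5 2]. Elementwise product with the kernel and sum: 2·1 + 5·2.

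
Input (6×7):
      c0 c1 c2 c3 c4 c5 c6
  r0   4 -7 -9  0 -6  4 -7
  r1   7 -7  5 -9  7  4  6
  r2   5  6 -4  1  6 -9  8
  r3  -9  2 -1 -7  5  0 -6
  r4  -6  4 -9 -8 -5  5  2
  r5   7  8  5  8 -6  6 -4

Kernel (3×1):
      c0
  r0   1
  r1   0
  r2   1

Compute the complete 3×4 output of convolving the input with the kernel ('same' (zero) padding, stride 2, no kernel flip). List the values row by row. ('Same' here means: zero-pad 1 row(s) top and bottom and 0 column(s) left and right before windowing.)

7 5 7 6
-2 4 12 0
-2 4 -1 -10

Output[0,0]: The receptive field on the zero-padded input at this output position is [0 / 4 / 7]. Elementwise product with the kernel and sum: 0·1 + 7·1.
Output[0,1]: The receptive field on the zero-padded input at this output position is [0 / -9 / 5]. Elementwise product with the kernel and sum: 0·1 + 5·1.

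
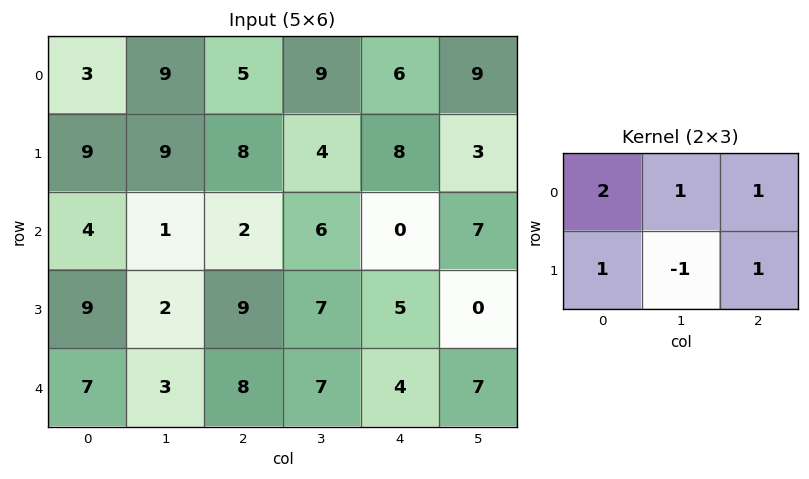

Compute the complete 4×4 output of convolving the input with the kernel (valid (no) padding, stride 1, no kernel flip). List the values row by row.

Output[0,0]: The receptive field on the input at this output position is [3 9 5 / 9 9 8]. Elementwise product with the kernel and sum: 3·2 + 9·1 + 5·1 + 9·1 + 9·-1 + 8·1.
Output[0,1]: The receptive field on the input at this output position is [9 5 9 / 9 8 4]. Elementwise product with the kernel and sum: 9·2 + 5·1 + 9·1 + 9·1 + 8·-1 + 4·1.

28 37 37 32
40 35 24 32
27 10 17 21
41 22 35 29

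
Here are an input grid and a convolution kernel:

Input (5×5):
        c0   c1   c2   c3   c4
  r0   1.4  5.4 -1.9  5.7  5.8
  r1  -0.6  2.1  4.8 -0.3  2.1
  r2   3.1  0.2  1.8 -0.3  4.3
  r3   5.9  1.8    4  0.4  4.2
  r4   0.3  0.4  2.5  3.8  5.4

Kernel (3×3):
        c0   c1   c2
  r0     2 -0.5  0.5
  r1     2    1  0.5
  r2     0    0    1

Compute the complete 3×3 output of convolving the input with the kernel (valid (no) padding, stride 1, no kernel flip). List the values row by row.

4.25 23.15 10.9
11.45 4.1 20.45
25.1 10.95 21.8

Output[0,0]: The receptive field on the input at this output position is [1.4 5.4 -1.9 / -0.6 2.1 4.8 / 3.1 0.2 1.8]. Elementwise product with the kernel and sum: 1.4·2 + 5.4·-0.5 + -1.9·0.5 + -0.6·2 + 2.1·1 + 4.8·0.5 + 1.8·1.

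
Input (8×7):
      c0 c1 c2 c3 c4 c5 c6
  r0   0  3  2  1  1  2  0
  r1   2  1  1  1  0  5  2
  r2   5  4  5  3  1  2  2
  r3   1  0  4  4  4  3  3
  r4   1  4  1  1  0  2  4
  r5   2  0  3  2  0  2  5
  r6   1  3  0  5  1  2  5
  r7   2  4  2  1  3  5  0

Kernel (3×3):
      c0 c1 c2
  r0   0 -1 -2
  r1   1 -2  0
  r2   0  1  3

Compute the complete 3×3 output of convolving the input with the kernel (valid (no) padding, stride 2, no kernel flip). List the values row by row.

Output[0,0]: The receptive field on the input at this output position is [0 3 2 / 2 1 1 / 5 4 5]. Elementwise product with the kernel and sum: 3·-1 + 2·-2 + 2·1 + 1·-2 + 4·1 + 5·3.
Output[0,1]: The receptive field on the input at this output position is [2 1 1 / 1 1 0 / 5 3 1]. Elementwise product with the kernel and sum: 1·-1 + 1·-2 + 1·1 + 1·-2 + 3·1 + 1·3.

12 2 -4
-6 -8 6
-1 6 3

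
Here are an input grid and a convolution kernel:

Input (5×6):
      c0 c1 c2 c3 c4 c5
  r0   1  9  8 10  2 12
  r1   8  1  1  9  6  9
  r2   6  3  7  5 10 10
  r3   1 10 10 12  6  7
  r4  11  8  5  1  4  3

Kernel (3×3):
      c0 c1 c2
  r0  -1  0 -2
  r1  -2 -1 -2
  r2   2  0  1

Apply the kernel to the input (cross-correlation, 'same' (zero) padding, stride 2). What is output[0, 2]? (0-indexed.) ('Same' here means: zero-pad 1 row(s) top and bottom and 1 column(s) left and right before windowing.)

The receptive field on the zero-padded input at this output position is [0 0 0 / 10 2 12 / 9 6 9]. Elementwise product with the kernel and sum: 0·-1 + 0·-2 + 10·-2 + 2·-1 + 12·-2 + 9·2 + 9·1.

-19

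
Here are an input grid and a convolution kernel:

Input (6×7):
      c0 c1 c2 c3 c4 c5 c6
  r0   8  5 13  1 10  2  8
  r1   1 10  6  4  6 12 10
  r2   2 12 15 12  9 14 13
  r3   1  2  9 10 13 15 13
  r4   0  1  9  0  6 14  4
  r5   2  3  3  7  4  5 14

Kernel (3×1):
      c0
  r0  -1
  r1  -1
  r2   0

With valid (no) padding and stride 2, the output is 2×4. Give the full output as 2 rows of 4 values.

-9 -19 -16 -18
-3 -24 -22 -26

Output[0,0]: The receptive field on the input at this output position is [8 / 1 / 2]. Elementwise product with the kernel and sum: 8·-1 + 1·-1.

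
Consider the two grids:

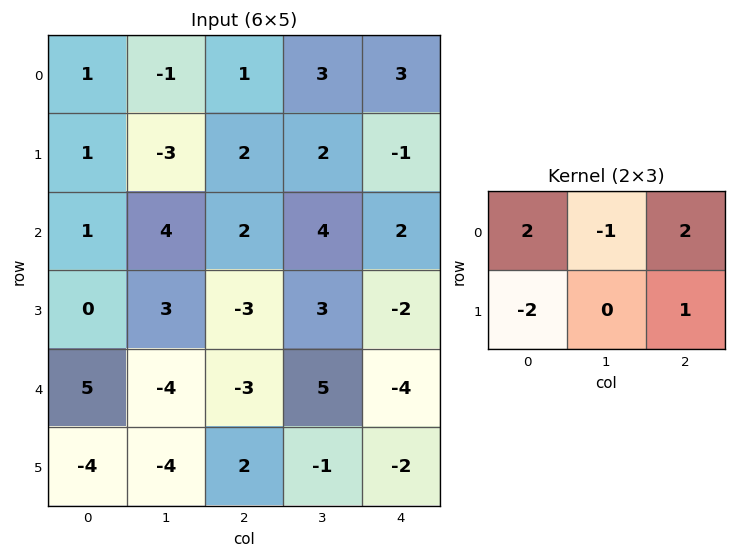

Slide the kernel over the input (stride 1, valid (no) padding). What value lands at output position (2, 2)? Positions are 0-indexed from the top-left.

8

The receptive field on the input at this output position is [2 4 2 / -3 3 -2]. Elementwise product with the kernel and sum: 2·2 + 4·-1 + 2·2 + -3·-2 + -2·1.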